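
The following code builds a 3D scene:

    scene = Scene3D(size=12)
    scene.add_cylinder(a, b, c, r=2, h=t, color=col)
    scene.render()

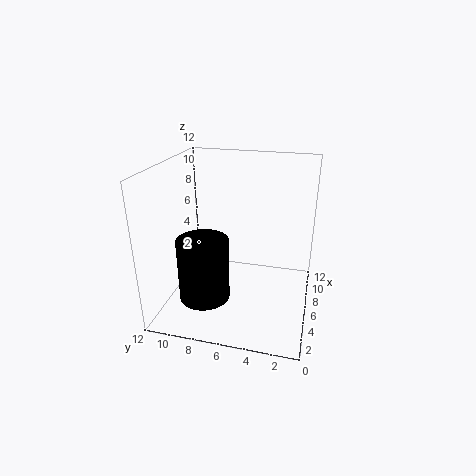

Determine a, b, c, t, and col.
a = 3
b = 8
c = 2
t = 5
col = 'black'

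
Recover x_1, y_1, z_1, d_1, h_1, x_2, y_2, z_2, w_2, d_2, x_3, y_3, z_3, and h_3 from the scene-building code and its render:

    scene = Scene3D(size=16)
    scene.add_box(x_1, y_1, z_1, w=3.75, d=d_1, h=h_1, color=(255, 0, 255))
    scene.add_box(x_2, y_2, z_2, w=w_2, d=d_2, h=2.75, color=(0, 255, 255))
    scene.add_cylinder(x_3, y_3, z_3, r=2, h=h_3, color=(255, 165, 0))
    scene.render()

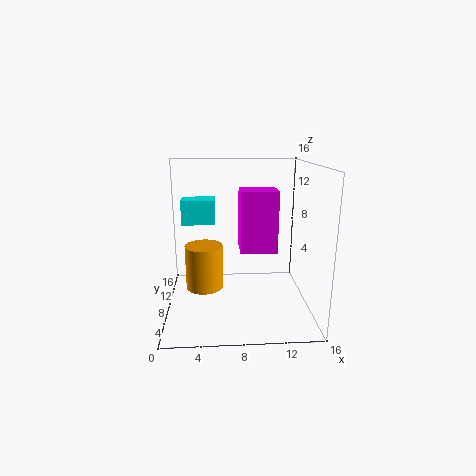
x_1 = 8, y_1 = 4.25, z_1 = 7.5, d_1 = 3, h_1 = 6.25, x_2 = 1.75, y_2 = 9, z_2 = 9.25, w_2 = 3.75, d_2 = 2.75, x_3 = 4.25, y_3 = 6.5, z_3 = 3, h_3 = 4.75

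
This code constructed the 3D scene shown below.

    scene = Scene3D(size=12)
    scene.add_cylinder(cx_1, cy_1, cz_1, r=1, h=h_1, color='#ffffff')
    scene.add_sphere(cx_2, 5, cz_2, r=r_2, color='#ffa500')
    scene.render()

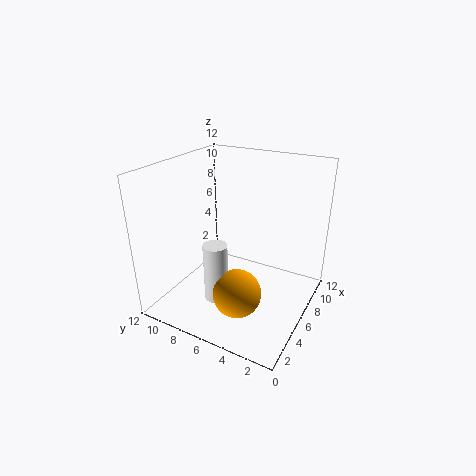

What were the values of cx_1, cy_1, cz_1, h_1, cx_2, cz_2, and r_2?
cx_1 = 4; cy_1 = 7; cz_1 = 1; h_1 = 5; cx_2 = 4; cz_2 = 2; r_2 = 2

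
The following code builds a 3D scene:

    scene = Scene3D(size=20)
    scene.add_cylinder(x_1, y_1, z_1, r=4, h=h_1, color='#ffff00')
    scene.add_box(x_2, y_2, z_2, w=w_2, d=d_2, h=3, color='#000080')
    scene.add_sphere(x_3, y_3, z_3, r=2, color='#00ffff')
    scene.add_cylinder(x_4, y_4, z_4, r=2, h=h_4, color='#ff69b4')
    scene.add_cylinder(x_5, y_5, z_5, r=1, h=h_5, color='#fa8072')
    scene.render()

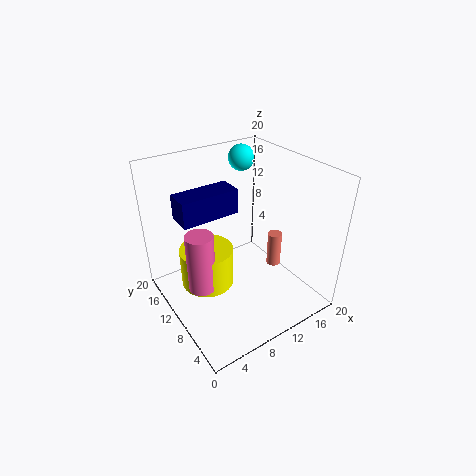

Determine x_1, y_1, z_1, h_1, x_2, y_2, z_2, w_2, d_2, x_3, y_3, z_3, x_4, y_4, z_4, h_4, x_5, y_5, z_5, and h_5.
x_1 = 7; y_1 = 14; z_1 = 1; h_1 = 6; x_2 = 1; y_2 = 7; z_2 = 16; w_2 = 7; d_2 = 3; x_3 = 16; y_3 = 18; z_3 = 18; x_4 = 5; y_4 = 12; z_4 = 2; h_4 = 9; x_5 = 15; y_5 = 8; z_5 = 5; h_5 = 5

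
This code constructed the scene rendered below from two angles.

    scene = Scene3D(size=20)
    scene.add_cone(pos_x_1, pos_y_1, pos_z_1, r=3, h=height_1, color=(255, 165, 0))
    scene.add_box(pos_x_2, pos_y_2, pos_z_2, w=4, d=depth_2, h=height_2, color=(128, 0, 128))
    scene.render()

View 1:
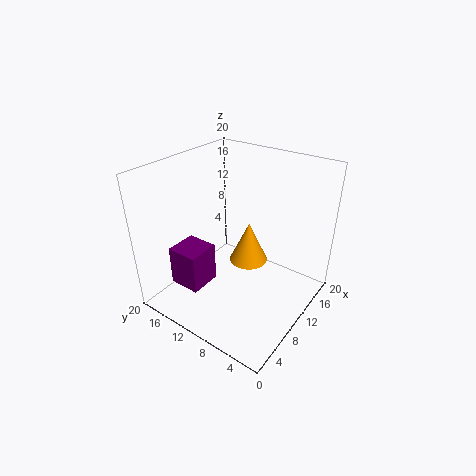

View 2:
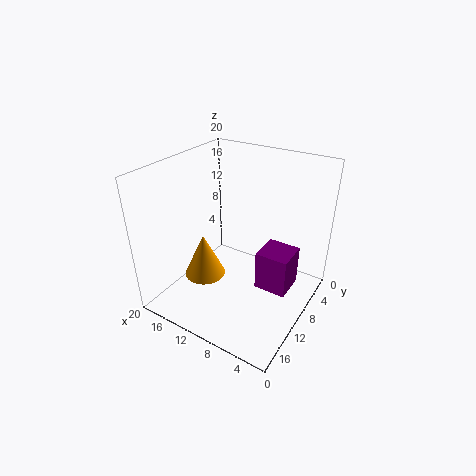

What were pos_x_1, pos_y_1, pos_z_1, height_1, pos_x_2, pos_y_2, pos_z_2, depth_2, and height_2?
pos_x_1 = 15; pos_y_1 = 11.5; pos_z_1 = 3; height_1 = 6.5; pos_x_2 = 1; pos_y_2 = 10; pos_z_2 = 6.5; depth_2 = 4; height_2 = 5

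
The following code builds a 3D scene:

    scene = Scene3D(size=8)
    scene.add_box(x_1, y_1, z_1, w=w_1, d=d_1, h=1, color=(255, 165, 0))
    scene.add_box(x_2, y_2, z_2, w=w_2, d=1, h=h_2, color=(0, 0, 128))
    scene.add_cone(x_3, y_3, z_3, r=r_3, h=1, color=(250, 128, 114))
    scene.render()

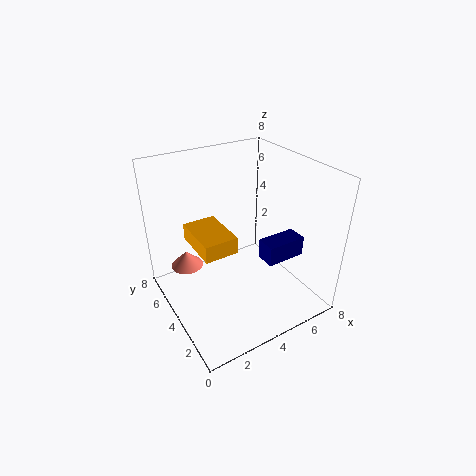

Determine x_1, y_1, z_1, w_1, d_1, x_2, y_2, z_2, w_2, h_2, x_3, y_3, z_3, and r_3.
x_1 = 2, y_1 = 4, z_1 = 3, w_1 = 2, d_1 = 3, x_2 = 4, y_2 = 1, z_2 = 4, w_2 = 2, h_2 = 1, x_3 = 2, y_3 = 7, z_3 = 1, r_3 = 1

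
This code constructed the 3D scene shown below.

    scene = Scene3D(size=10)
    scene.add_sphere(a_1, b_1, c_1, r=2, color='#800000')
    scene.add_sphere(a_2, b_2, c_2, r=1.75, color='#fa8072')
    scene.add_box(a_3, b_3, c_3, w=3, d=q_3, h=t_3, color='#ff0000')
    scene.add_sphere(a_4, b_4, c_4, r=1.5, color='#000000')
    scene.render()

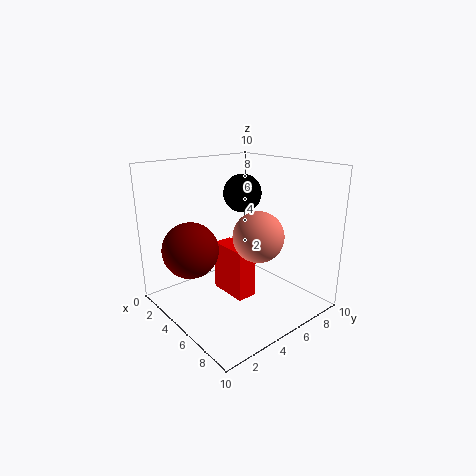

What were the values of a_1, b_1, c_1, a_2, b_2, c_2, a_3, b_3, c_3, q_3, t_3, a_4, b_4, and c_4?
a_1 = 2.75
b_1 = 2.5
c_1 = 4
a_2 = 6.25
b_2 = 5.75
c_2 = 5.25
a_3 = 2.5
b_3 = 4.75
c_3 = 0.25
q_3 = 1.5
t_3 = 3.75
a_4 = 2.25
b_4 = 7.75
c_4 = 7.25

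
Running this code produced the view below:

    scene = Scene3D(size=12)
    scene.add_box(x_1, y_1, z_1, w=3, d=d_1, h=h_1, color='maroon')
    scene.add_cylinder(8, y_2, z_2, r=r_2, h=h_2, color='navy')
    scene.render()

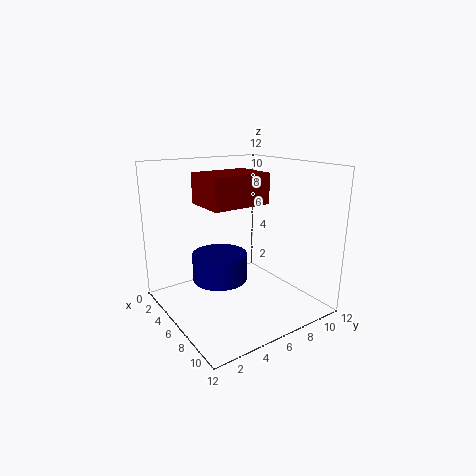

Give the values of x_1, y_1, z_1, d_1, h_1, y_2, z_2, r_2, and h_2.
x_1 = 8; y_1 = 1; z_1 = 10; d_1 = 4; h_1 = 2; y_2 = 3; z_2 = 4; r_2 = 2; h_2 = 2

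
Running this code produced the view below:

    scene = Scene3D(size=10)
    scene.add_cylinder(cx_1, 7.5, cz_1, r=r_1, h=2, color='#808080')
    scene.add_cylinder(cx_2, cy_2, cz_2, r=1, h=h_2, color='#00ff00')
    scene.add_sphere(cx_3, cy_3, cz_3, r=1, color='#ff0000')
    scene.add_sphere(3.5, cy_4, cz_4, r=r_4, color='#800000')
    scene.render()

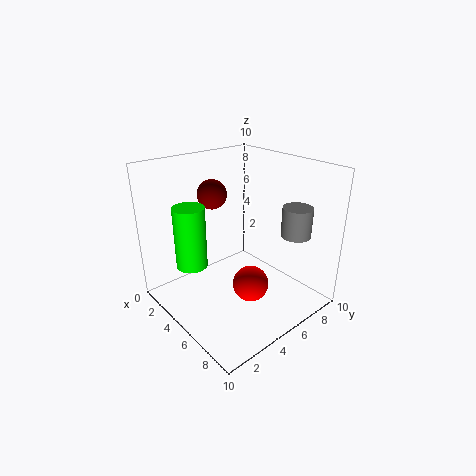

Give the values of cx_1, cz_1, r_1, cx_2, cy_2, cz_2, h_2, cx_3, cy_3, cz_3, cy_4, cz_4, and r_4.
cx_1 = 8; cz_1 = 5.5; r_1 = 1; cx_2 = 4.5; cy_2 = 1.5; cz_2 = 4; h_2 = 4; cx_3 = 9; cy_3 = 2.5; cz_3 = 4.5; cy_4 = 4; cz_4 = 8; r_4 = 1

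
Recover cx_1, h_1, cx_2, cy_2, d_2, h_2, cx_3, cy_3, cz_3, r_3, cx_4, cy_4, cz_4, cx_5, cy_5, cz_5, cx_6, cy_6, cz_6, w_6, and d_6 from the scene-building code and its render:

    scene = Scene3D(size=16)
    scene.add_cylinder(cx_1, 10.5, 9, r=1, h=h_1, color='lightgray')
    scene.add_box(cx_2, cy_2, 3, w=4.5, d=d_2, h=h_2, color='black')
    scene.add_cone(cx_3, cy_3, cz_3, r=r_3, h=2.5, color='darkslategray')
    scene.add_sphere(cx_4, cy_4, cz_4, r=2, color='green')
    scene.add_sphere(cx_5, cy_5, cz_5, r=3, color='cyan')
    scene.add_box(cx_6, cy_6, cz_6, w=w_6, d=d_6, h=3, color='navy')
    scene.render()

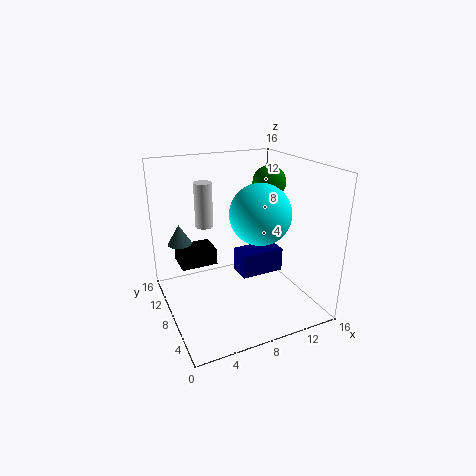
cx_1 = 5, h_1 = 5, cx_2 = 2.5, cy_2 = 12, d_2 = 3.5, h_2 = 2, cx_3 = 3, cy_3 = 14.5, cz_3 = 5.5, r_3 = 1.5, cx_4 = 13.5, cy_4 = 11, cz_4 = 13, cx_5 = 8.5, cy_5 = 4, cz_5 = 12, cx_6 = 9.5, cy_6 = 9.5, cz_6 = 1.5, w_6 = 5.5, d_6 = 3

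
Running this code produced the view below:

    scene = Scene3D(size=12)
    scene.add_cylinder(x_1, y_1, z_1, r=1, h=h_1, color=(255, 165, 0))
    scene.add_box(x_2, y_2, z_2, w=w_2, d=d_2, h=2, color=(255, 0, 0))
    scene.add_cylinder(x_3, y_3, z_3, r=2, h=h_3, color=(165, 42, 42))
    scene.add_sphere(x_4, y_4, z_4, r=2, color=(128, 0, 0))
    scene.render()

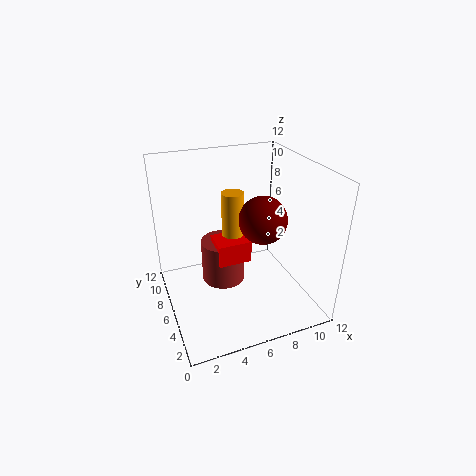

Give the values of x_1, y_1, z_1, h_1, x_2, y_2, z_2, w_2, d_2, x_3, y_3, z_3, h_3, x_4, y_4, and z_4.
x_1 = 6.5; y_1 = 8.5; z_1 = 3.5; h_1 = 5.5; x_2 = 4.5; y_2 = 6.5; z_2 = 3; w_2 = 3; d_2 = 2.5; x_3 = 5.5; y_3 = 8.5; z_3 = 0.5; h_3 = 4; x_4 = 8; y_4 = 5.5; z_4 = 7.5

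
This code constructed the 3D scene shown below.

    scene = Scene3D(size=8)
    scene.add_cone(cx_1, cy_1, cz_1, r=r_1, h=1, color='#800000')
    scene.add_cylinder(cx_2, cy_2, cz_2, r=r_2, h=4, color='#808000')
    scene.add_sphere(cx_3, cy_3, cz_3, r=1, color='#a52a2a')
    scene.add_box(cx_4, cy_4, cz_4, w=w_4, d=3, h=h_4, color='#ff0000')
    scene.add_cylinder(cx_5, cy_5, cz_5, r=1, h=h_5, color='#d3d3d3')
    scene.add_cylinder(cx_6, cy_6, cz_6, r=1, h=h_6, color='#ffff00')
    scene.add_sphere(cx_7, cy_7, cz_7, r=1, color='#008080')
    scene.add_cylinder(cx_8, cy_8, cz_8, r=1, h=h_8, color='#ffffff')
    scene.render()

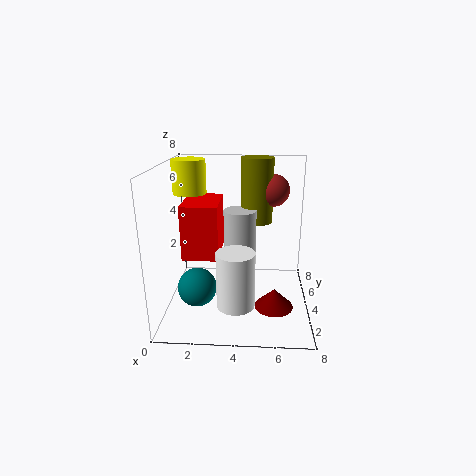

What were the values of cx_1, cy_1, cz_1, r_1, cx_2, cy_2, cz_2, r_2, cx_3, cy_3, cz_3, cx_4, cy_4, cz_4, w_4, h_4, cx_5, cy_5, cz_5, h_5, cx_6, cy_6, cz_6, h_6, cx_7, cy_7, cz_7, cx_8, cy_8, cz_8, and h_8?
cx_1 = 6
cy_1 = 2
cz_1 = 1
r_1 = 1
cx_2 = 5
cy_2 = 7
cz_2 = 4
r_2 = 1
cx_3 = 6
cy_3 = 7
cz_3 = 6
cx_4 = 1
cy_4 = 3
cz_4 = 3
w_4 = 2
h_4 = 3
cx_5 = 4
cy_5 = 6
cz_5 = 2
h_5 = 3
cx_6 = 1
cy_6 = 6
cz_6 = 6
h_6 = 2
cx_7 = 2
cy_7 = 2
cz_7 = 2
cx_8 = 4
cy_8 = 2
cz_8 = 1
h_8 = 3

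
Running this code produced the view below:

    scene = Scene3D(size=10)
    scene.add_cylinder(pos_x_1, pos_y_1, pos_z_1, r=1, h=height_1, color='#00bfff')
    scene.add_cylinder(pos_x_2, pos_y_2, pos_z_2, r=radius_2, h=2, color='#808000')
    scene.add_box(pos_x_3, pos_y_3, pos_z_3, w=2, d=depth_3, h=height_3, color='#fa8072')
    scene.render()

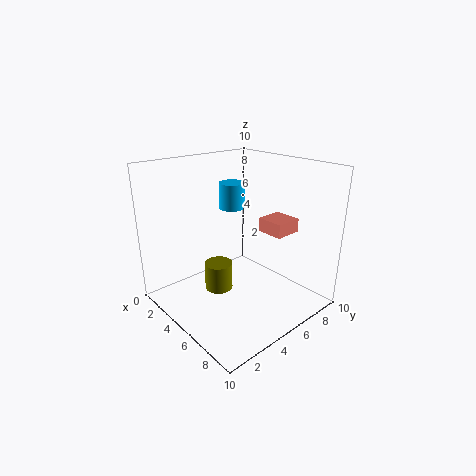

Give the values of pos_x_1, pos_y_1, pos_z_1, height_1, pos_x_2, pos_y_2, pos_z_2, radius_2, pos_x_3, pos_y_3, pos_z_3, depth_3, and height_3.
pos_x_1 = 2; pos_y_1 = 7; pos_z_1 = 6; height_1 = 2; pos_x_2 = 4; pos_y_2 = 4; pos_z_2 = 1; radius_2 = 1; pos_x_3 = 5; pos_y_3 = 7; pos_z_3 = 5; depth_3 = 2; height_3 = 1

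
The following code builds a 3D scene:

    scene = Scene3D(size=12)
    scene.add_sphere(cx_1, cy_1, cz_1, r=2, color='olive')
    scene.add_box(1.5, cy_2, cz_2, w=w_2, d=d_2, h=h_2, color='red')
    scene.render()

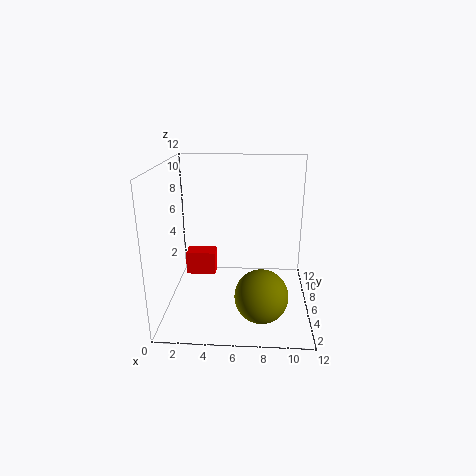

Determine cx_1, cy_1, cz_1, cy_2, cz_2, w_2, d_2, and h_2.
cx_1 = 8, cy_1 = 2, cz_1 = 3, cy_2 = 6, cz_2 = 2.5, w_2 = 2.5, d_2 = 1.5, h_2 = 2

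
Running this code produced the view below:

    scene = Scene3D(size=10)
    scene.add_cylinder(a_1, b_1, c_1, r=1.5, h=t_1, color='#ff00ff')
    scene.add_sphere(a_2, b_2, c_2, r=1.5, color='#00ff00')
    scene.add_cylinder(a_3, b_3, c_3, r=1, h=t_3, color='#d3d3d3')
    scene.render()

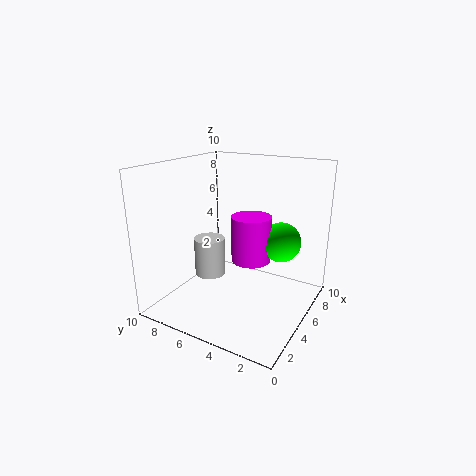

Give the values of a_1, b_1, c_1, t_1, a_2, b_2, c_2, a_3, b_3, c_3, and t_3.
a_1 = 7; b_1 = 5; c_1 = 2.5; t_1 = 3.5; a_2 = 8; b_2 = 3; c_2 = 4; a_3 = 3; b_3 = 6; c_3 = 3; t_3 = 2.5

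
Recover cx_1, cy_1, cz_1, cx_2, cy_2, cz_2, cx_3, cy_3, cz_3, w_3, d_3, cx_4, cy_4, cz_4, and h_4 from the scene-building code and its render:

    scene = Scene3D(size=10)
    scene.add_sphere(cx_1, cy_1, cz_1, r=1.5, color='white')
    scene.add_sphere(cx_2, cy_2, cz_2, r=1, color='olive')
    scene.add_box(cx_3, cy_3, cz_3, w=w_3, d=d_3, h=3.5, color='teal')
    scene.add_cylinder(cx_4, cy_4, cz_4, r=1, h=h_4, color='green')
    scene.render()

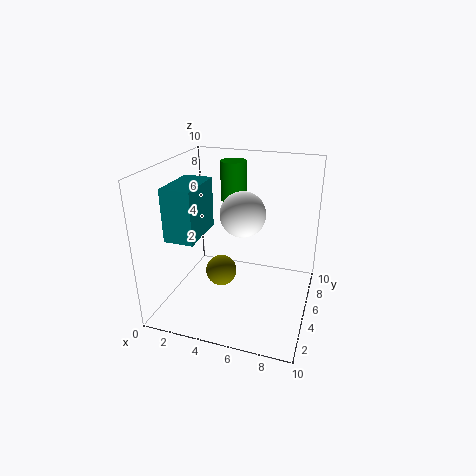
cx_1 = 5.5
cy_1 = 4.5
cz_1 = 7
cx_2 = 4.5
cy_2 = 3
cz_2 = 3.5
cx_3 = 1
cy_3 = 2
cz_3 = 5.5
w_3 = 2
d_3 = 3.5
cx_4 = 3.5
cy_4 = 8.5
cz_4 = 6.5
h_4 = 3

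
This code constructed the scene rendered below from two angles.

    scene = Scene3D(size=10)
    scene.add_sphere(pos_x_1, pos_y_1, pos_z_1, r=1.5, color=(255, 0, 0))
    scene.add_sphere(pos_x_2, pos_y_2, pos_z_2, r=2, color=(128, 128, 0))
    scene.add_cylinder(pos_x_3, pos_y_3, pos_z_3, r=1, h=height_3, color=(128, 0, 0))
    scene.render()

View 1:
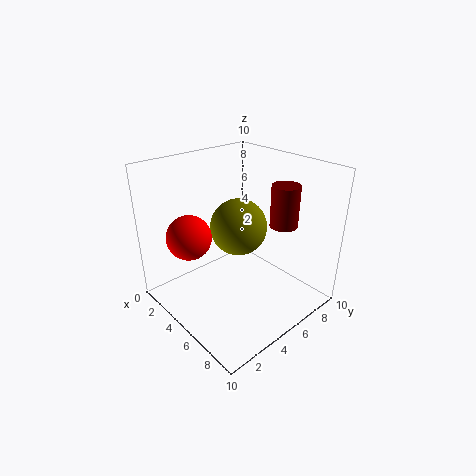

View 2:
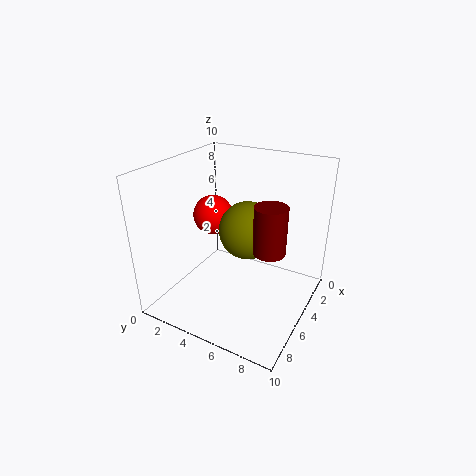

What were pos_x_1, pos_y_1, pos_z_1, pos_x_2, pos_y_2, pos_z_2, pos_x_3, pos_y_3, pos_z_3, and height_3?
pos_x_1 = 3.5; pos_y_1 = 2; pos_z_1 = 5.5; pos_x_2 = 4.5; pos_y_2 = 5.5; pos_z_2 = 5.5; pos_x_3 = 6.5; pos_y_3 = 8; pos_z_3 = 5.5; height_3 = 3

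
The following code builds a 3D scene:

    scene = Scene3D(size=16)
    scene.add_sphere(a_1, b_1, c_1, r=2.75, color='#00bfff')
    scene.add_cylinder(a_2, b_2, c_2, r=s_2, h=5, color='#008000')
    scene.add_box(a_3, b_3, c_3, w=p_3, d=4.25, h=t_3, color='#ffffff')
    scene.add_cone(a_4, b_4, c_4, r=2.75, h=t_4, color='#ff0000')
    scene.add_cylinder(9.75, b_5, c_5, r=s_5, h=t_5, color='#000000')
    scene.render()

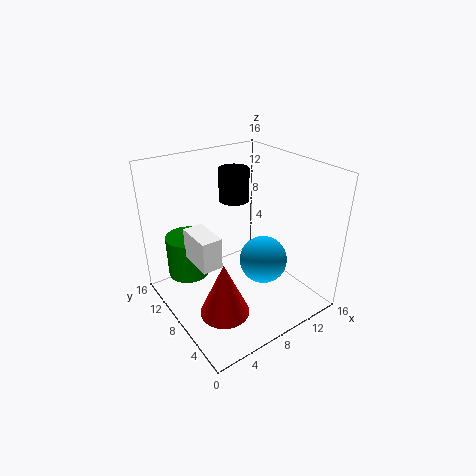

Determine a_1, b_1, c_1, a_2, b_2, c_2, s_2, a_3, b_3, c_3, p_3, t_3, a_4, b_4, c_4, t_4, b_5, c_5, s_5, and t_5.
a_1 = 10.75, b_1 = 6.75, c_1 = 4.75, a_2 = 4.25, b_2 = 13.25, c_2 = 2, s_2 = 2.5, a_3 = 3, b_3 = 7, c_3 = 5.75, p_3 = 2.25, t_3 = 3.5, a_4 = 4.75, b_4 = 6, c_4 = 0.5, t_4 = 6.25, b_5 = 11.25, c_5 = 11, s_5 = 1.75, t_5 = 3.75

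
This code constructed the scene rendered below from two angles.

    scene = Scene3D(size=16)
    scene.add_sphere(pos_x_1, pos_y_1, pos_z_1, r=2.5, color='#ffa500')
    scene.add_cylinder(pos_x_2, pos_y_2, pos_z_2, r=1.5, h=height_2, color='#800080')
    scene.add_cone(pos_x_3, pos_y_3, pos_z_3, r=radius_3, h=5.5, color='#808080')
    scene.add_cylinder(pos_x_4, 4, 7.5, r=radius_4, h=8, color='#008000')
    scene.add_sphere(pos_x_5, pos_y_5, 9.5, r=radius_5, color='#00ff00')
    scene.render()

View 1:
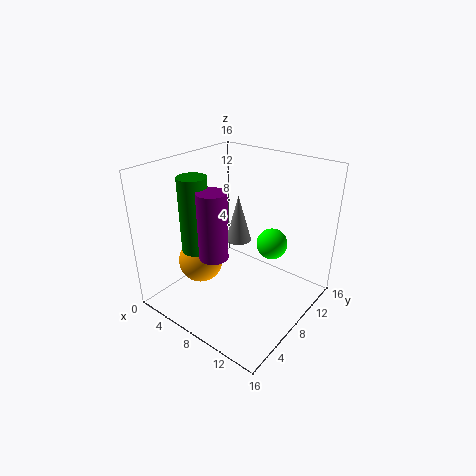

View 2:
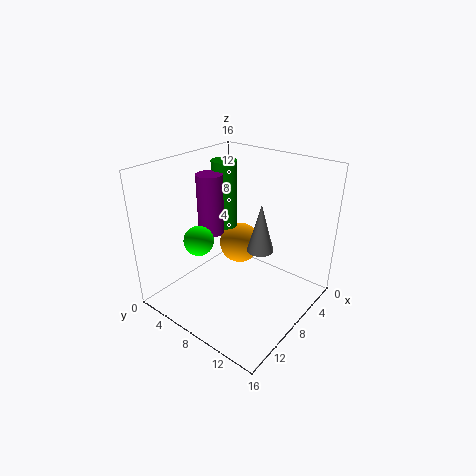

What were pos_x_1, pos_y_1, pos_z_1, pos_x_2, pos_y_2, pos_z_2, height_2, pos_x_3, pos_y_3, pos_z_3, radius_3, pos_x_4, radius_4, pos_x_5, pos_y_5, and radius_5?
pos_x_1 = 4.5, pos_y_1 = 5.5, pos_z_1 = 5, pos_x_2 = 8, pos_y_2 = 4, pos_z_2 = 7.5, height_2 = 7, pos_x_3 = 6.5, pos_y_3 = 10, pos_z_3 = 6.5, radius_3 = 1.5, pos_x_4 = 5.5, radius_4 = 1.5, pos_x_5 = 13, pos_y_5 = 7, radius_5 = 1.5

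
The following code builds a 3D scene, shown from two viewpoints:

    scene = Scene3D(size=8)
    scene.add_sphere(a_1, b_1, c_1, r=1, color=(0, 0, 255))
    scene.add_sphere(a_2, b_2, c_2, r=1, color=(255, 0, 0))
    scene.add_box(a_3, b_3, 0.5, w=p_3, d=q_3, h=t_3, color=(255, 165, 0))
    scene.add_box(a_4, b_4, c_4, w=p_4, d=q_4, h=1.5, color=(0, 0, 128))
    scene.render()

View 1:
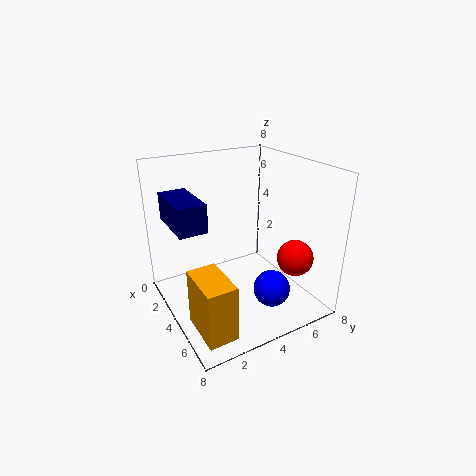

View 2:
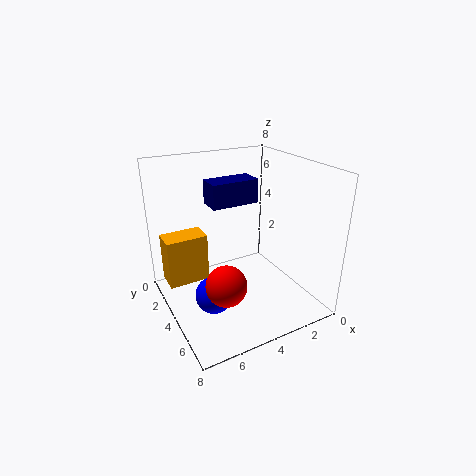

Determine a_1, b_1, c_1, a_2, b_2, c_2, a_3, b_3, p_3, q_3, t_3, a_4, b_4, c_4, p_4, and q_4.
a_1 = 6, b_1 = 5, c_1 = 1.5, a_2 = 6, b_2 = 6.5, c_2 = 3, a_3 = 5, b_3 = 0.5, p_3 = 2.5, q_3 = 1.5, t_3 = 3, a_4 = 1.5, b_4 = 0.5, c_4 = 5, p_4 = 3, q_4 = 1.5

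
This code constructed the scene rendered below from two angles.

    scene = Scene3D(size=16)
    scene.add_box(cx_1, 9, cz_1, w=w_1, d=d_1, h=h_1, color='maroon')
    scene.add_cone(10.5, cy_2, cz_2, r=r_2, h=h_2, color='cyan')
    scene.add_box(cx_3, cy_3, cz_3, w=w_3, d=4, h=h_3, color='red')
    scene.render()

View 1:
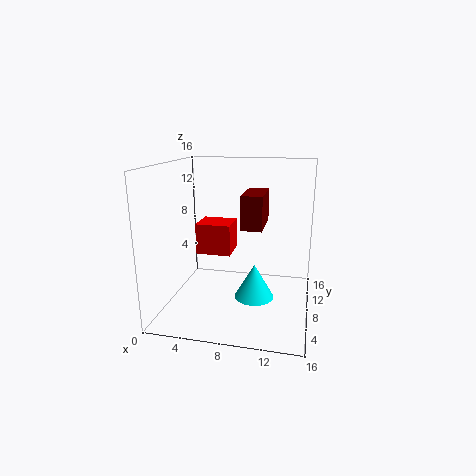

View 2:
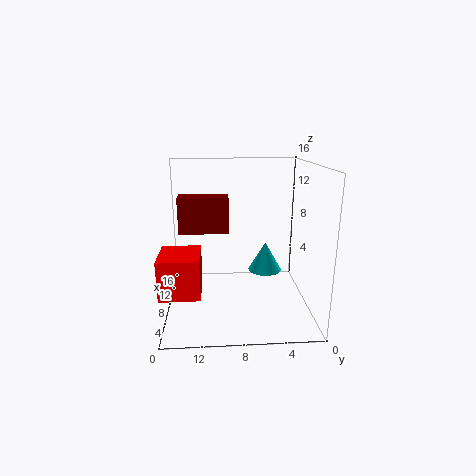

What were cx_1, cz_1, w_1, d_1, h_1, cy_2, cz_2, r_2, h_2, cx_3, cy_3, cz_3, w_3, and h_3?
cx_1 = 8
cz_1 = 8.5
w_1 = 2.5
d_1 = 5.5
h_1 = 4
cy_2 = 4.5
cz_2 = 3
r_2 = 2
h_2 = 3.5
cx_3 = 1.5
cy_3 = 12
cz_3 = 4
w_3 = 4.5
h_3 = 4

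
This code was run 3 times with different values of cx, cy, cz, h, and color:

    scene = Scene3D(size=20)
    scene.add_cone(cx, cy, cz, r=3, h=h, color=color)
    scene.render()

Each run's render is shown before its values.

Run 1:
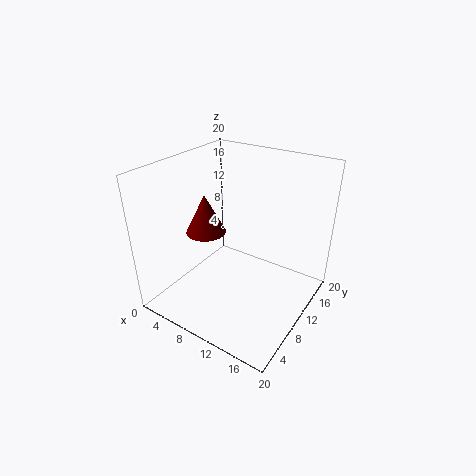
cx = 3.5, cy = 11, cz = 8.5, h = 6, color = 'maroon'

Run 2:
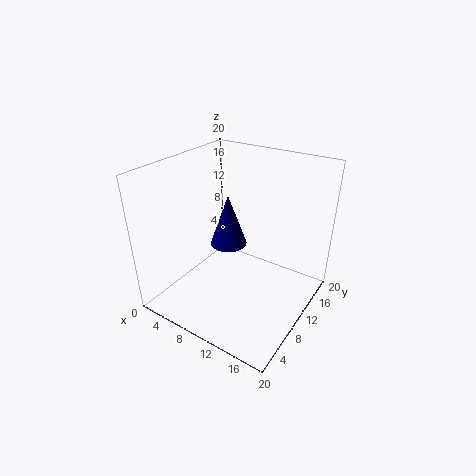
cx = 4.5, cy = 15.5, cz = 4.5, h = 8.5, color = 'navy'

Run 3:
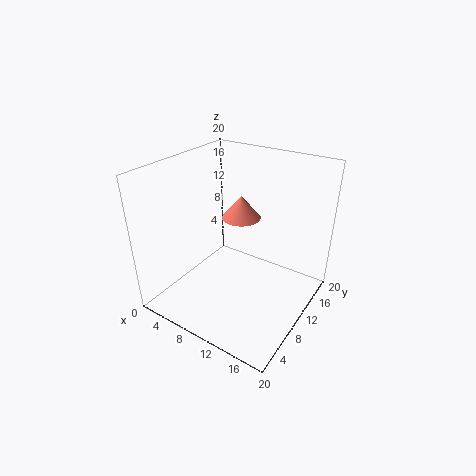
cx = 7, cy = 15.5, cz = 10, h = 3.5, color = 'salmon'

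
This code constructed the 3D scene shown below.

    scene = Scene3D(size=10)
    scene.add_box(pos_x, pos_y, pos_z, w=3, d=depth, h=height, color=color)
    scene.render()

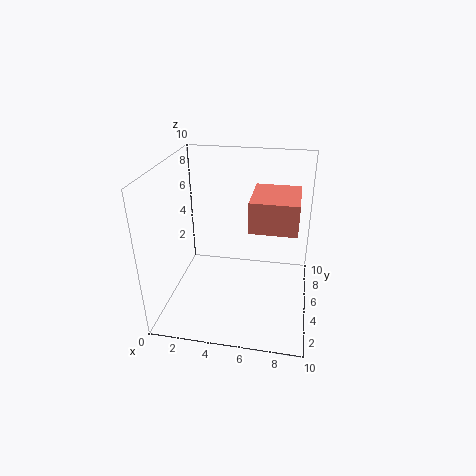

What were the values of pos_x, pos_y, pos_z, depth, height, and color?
pos_x = 6, pos_y = 3, pos_z = 6.5, depth = 3.5, height = 2, color = 'salmon'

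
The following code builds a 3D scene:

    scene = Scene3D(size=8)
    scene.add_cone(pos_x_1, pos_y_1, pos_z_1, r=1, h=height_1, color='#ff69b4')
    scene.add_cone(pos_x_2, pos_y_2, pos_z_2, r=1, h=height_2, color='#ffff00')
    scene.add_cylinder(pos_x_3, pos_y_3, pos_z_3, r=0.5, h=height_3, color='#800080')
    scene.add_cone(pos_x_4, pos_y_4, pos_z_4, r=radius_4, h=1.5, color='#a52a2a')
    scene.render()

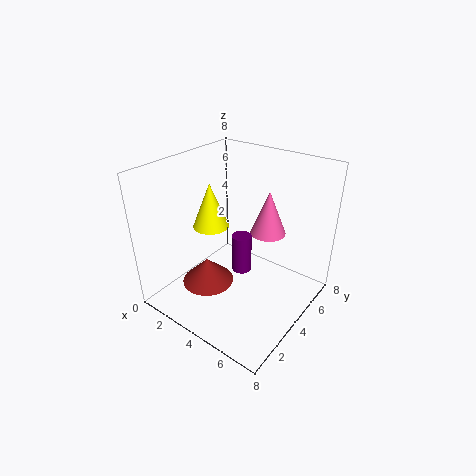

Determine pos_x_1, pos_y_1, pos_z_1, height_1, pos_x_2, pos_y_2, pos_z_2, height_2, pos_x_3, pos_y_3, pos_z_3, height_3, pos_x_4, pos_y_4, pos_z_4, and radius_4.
pos_x_1 = 5; pos_y_1 = 5.5; pos_z_1 = 4; height_1 = 2.5; pos_x_2 = 2.5; pos_y_2 = 3.5; pos_z_2 = 4.5; height_2 = 2.5; pos_x_3 = 5; pos_y_3 = 3; pos_z_3 = 3; height_3 = 2; pos_x_4 = 2.5; pos_y_4 = 3; pos_z_4 = 1; radius_4 = 1.5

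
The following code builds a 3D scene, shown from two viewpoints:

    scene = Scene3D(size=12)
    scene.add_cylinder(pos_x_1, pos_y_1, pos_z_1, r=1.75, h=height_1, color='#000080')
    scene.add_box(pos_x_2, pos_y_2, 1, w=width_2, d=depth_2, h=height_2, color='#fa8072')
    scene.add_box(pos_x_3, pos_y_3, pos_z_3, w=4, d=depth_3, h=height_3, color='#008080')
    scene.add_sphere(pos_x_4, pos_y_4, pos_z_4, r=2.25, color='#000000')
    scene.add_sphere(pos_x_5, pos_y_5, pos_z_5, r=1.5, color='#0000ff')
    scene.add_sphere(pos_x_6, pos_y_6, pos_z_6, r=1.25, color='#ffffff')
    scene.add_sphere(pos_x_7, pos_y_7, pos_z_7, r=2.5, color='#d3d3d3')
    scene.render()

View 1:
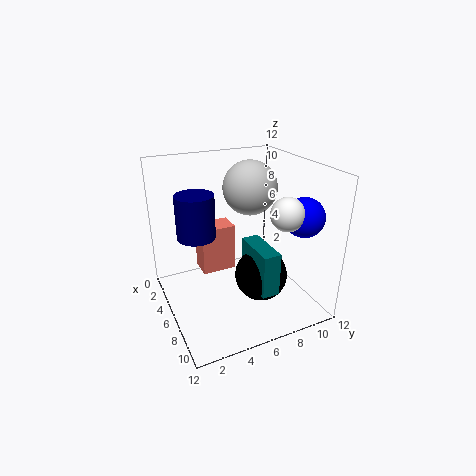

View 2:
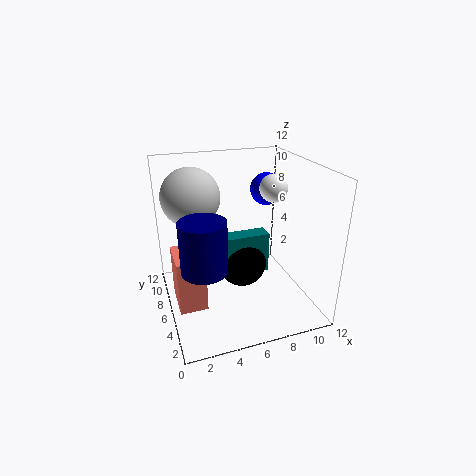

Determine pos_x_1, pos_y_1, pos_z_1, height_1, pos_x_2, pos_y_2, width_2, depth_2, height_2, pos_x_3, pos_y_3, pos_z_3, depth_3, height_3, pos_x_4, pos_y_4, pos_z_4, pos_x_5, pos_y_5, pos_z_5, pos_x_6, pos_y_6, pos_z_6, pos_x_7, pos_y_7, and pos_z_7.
pos_x_1 = 2.5
pos_y_1 = 3.5
pos_z_1 = 5
height_1 = 4
pos_x_2 = 0.5
pos_y_2 = 4
width_2 = 2.25
depth_2 = 3.25
height_2 = 4.5
pos_x_3 = 5.25
pos_y_3 = 6.75
pos_z_3 = 1.75
depth_3 = 1.5
height_3 = 3.75
pos_x_4 = 7
pos_y_4 = 7.75
pos_z_4 = 2.5
pos_x_5 = 10
pos_y_5 = 9.5
pos_z_5 = 8.75
pos_x_6 = 10
pos_y_6 = 8
pos_z_6 = 9.25
pos_x_7 = 2.75
pos_y_7 = 8.75
pos_z_7 = 9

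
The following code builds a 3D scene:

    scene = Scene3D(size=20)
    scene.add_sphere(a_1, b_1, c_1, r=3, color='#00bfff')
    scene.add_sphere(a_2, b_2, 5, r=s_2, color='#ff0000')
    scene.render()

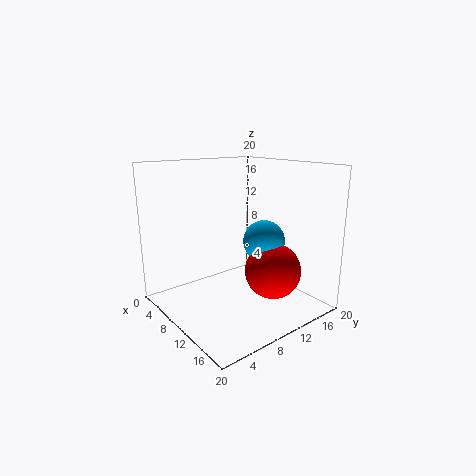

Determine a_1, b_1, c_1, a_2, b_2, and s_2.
a_1 = 11
b_1 = 14
c_1 = 9
a_2 = 13
b_2 = 14
s_2 = 4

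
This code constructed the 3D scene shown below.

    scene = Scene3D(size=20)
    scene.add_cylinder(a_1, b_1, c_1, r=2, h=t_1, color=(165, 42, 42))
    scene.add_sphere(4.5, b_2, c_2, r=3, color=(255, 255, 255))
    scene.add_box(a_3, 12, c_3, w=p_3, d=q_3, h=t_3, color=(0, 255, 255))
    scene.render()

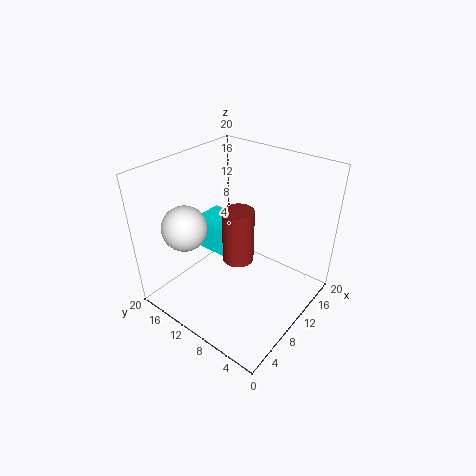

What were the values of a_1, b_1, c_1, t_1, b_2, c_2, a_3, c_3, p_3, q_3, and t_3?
a_1 = 7.5; b_1 = 8; c_1 = 9; t_1 = 7; b_2 = 14.5; c_2 = 12.5; a_3 = 9; c_3 = 6.5; p_3 = 5; q_3 = 5.5; t_3 = 4.5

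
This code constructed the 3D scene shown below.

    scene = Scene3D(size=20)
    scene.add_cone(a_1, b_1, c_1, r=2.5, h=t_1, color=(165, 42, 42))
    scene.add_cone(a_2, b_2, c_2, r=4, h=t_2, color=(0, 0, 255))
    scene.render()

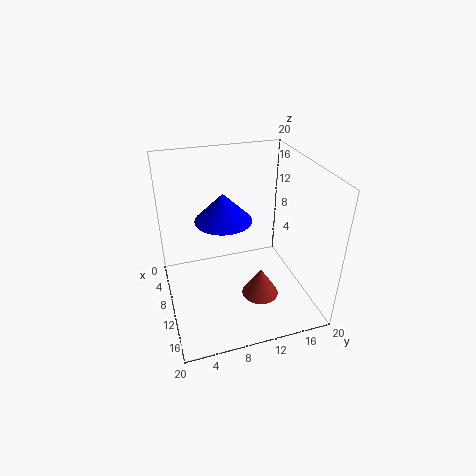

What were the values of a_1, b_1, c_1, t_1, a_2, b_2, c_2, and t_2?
a_1 = 14, b_1 = 12, c_1 = 3, t_1 = 4, a_2 = 8, b_2 = 8.5, c_2 = 12, t_2 = 4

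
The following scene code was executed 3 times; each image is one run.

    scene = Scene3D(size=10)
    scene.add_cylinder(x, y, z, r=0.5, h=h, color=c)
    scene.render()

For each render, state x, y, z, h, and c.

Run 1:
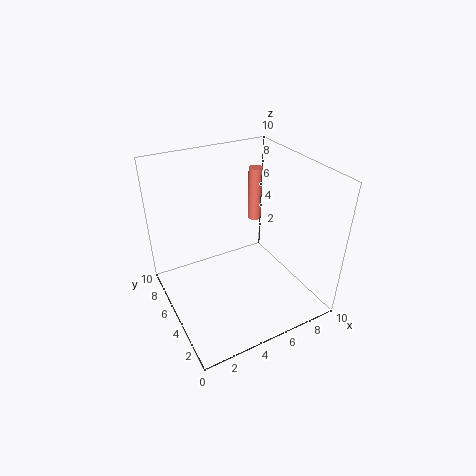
x = 7.5; y = 7; z = 5; h = 4; c = 'salmon'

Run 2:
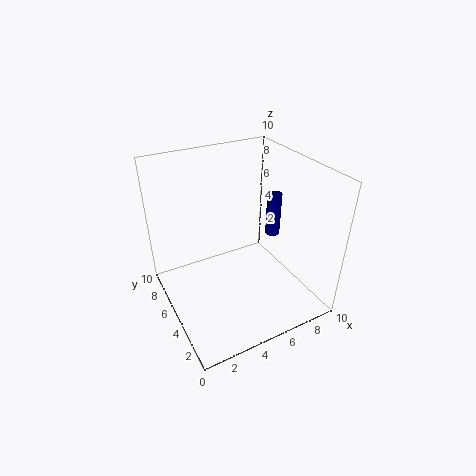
x = 7.5; y = 4.5; z = 5; h = 3; c = 'navy'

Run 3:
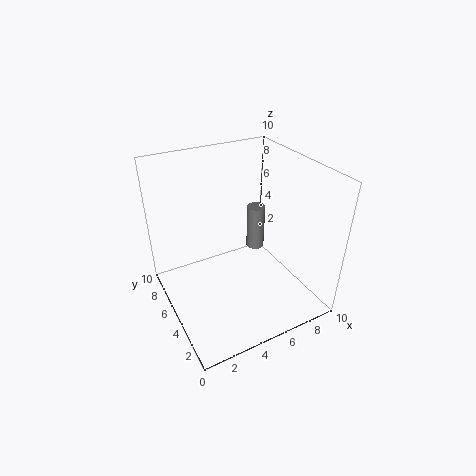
x = 4.5; y = 2; z = 6.5; h = 2.5; c = 'gray'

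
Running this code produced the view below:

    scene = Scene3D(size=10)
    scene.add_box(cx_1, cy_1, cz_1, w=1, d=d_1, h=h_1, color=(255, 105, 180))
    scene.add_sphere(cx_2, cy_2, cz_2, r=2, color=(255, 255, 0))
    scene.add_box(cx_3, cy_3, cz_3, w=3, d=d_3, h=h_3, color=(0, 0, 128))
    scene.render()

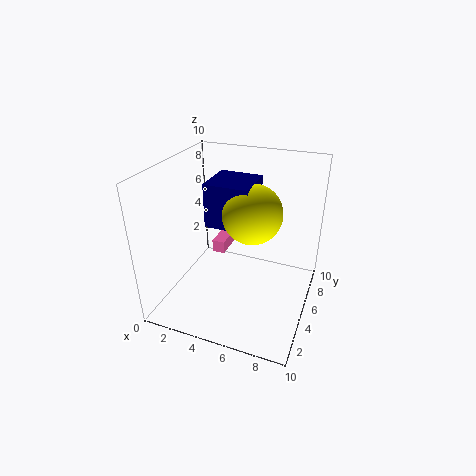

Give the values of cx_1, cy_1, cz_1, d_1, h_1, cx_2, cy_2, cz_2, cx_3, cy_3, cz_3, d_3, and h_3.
cx_1 = 2
cy_1 = 7
cz_1 = 2
d_1 = 3
h_1 = 1
cx_2 = 6
cy_2 = 5
cz_2 = 7
cx_3 = 3
cy_3 = 4
cz_3 = 6
d_3 = 3
h_3 = 3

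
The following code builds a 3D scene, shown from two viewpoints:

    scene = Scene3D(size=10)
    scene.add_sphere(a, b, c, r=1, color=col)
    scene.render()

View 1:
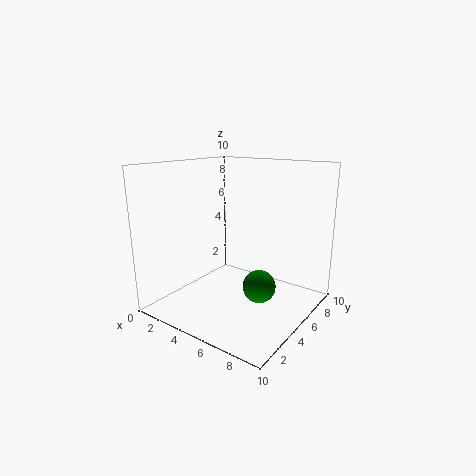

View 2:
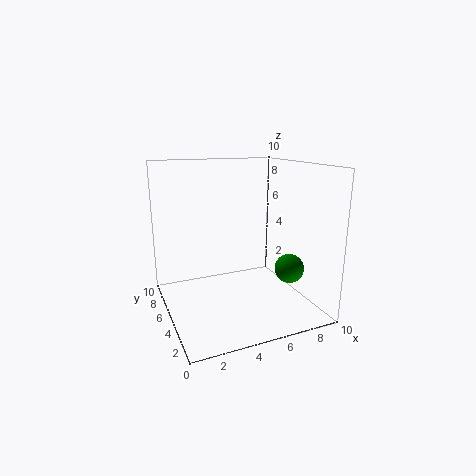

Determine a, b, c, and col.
a = 8
b = 3
c = 3
col = 'green'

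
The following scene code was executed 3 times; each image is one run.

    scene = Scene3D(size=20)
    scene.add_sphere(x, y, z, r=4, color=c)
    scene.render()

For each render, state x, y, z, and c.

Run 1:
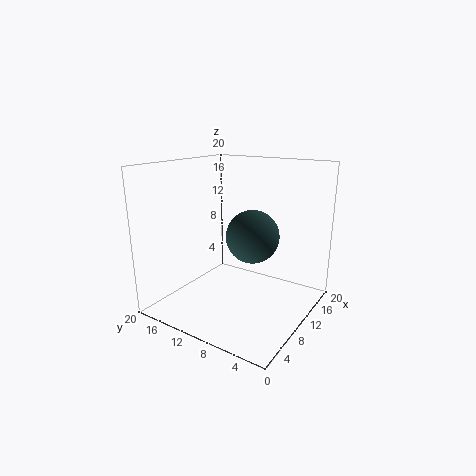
x = 14
y = 10
z = 9
c = 'darkslategray'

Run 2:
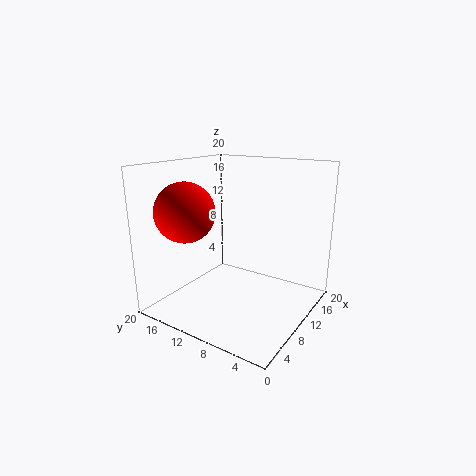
x = 5
y = 15
z = 14
c = 'red'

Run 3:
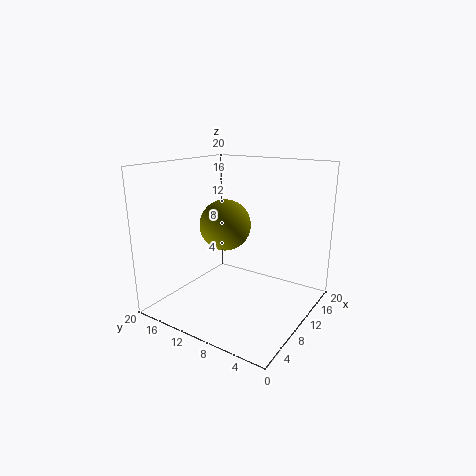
x = 14
y = 15
z = 10
c = 'olive'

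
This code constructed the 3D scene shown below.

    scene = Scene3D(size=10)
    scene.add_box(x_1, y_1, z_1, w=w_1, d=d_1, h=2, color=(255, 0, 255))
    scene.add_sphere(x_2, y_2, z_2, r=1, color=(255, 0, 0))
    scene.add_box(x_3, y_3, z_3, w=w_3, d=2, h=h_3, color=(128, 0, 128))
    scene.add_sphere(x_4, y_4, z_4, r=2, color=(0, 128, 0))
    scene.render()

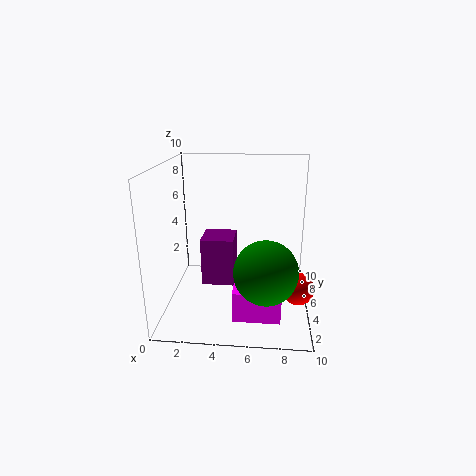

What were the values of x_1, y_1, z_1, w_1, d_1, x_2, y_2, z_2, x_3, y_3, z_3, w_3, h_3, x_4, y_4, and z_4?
x_1 = 5
y_1 = 1
z_1 = 1
w_1 = 3
d_1 = 2
x_2 = 9
y_2 = 2
z_2 = 3
x_3 = 3
y_3 = 2
z_3 = 3
w_3 = 2
h_3 = 3
x_4 = 7
y_4 = 2
z_4 = 4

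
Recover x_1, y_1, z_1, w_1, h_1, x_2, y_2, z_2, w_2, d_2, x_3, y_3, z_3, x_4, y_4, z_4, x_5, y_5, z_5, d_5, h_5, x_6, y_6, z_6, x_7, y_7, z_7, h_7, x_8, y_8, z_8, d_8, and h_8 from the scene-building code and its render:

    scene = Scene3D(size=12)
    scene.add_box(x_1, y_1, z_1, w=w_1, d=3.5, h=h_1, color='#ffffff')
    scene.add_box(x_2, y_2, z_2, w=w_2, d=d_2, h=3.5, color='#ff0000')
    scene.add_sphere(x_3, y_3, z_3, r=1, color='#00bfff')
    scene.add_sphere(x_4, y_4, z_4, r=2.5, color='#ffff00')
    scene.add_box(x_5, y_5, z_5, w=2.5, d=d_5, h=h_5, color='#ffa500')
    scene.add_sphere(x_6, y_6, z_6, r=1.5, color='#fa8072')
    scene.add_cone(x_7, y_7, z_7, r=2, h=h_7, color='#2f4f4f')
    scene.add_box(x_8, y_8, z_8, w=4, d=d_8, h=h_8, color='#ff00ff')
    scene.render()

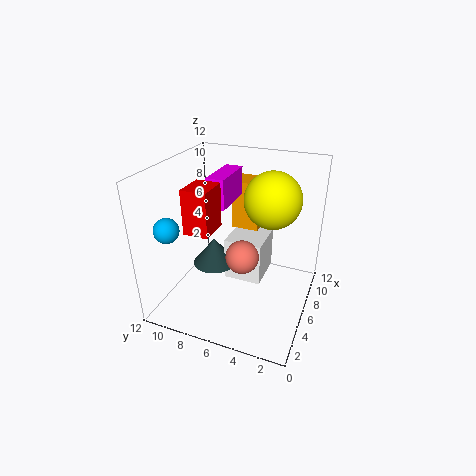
x_1 = 7.5; y_1 = 4.5; z_1 = 0.5; w_1 = 4; h_1 = 4; x_2 = 2.5; y_2 = 7; z_2 = 7.5; w_2 = 2.5; d_2 = 2; x_3 = 2.5; y_3 = 10.5; z_3 = 7.5; x_4 = 9; y_4 = 4; z_4 = 8.5; x_5 = 9.5; y_5 = 5.5; z_5 = 5; d_5 = 2.5; h_5 = 4.5; x_6 = 7; y_6 = 6; z_6 = 3.5; x_7 = 7.5; y_7 = 9; z_7 = 2; h_7 = 2.5; x_8 = 5.5; y_8 = 7; z_8 = 8.5; d_8 = 1.5; h_8 = 2.5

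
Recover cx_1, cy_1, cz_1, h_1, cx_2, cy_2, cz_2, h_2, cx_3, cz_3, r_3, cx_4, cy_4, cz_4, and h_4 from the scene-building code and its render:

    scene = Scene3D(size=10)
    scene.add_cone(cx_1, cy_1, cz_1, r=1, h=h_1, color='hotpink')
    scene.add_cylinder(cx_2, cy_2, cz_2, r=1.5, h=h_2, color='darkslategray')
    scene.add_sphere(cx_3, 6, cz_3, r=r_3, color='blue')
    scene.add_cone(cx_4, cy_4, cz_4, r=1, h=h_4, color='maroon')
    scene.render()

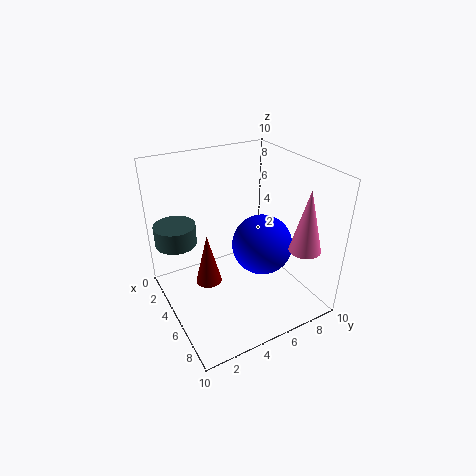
cx_1 = 9
cy_1 = 7.5
cz_1 = 5.5
h_1 = 4
cx_2 = 2
cy_2 = 1.5
cz_2 = 4
h_2 = 1.5
cx_3 = 6.5
cz_3 = 5
r_3 = 2
cx_4 = 3
cy_4 = 3.5
cz_4 = 0.5
h_4 = 4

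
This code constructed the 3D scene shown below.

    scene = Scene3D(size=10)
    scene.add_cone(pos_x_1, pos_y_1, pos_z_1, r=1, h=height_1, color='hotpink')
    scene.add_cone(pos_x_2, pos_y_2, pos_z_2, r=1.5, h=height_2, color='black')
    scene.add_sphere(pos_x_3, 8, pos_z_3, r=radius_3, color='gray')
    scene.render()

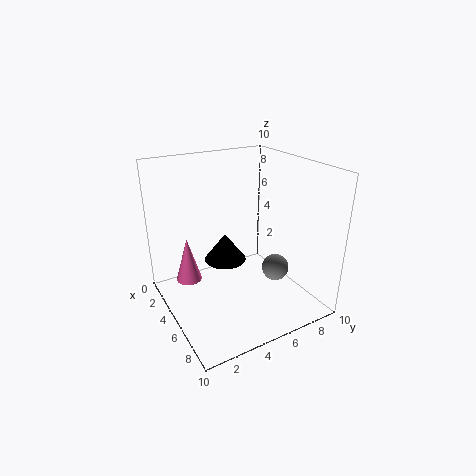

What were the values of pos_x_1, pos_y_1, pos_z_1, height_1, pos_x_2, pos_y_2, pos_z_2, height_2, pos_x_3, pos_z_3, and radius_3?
pos_x_1 = 1.5; pos_y_1 = 2.5; pos_z_1 = 0.5; height_1 = 3.5; pos_x_2 = 4; pos_y_2 = 4.5; pos_z_2 = 3; height_2 = 2; pos_x_3 = 5.5; pos_z_3 = 2; radius_3 = 1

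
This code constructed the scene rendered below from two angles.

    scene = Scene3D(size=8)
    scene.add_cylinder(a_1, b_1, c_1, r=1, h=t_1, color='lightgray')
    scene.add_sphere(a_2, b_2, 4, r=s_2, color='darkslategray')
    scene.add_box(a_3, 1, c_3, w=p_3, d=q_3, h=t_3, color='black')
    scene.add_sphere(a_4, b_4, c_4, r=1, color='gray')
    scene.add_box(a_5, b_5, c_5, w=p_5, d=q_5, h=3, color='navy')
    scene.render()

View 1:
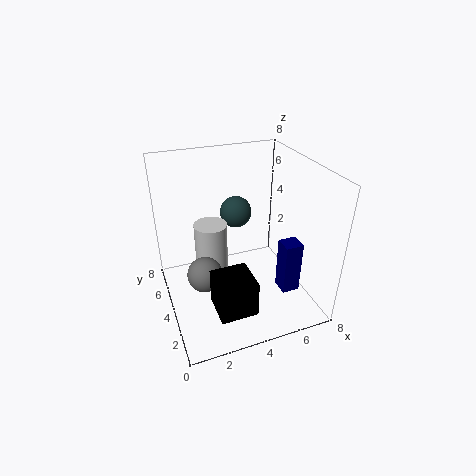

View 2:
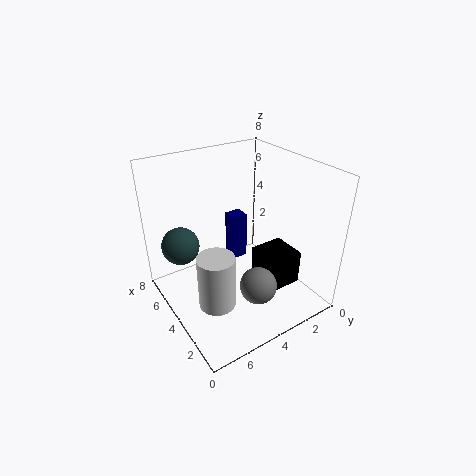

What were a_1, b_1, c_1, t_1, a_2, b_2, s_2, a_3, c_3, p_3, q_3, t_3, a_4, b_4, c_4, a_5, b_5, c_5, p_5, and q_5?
a_1 = 3
b_1 = 6
c_1 = 1
t_1 = 3
a_2 = 5
b_2 = 7
s_2 = 1
a_3 = 2
c_3 = 1
p_3 = 2
q_3 = 2
t_3 = 2
a_4 = 2
b_4 = 4
c_4 = 2
a_5 = 6
b_5 = 2
c_5 = 1
p_5 = 1
q_5 = 1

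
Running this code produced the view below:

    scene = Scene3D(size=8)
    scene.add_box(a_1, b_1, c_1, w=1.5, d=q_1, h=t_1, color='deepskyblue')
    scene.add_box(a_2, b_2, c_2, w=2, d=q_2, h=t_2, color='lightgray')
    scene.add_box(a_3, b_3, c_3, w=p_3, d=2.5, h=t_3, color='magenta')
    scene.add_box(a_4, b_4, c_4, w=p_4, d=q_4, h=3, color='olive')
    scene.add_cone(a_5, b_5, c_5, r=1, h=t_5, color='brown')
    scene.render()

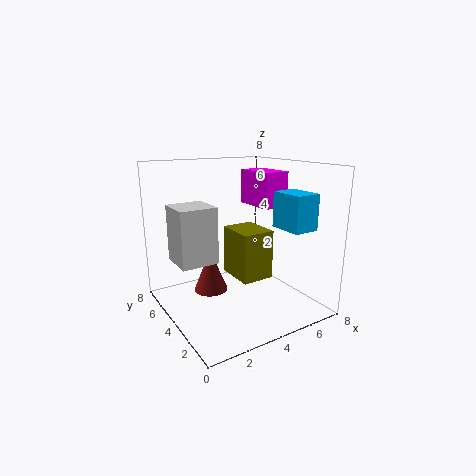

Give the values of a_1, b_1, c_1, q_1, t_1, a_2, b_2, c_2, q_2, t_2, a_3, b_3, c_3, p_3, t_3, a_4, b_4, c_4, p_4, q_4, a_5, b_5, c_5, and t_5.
a_1 = 6, b_1 = 1.5, c_1 = 4.5, q_1 = 2, t_1 = 2, a_2 = 0.5, b_2 = 3.5, c_2 = 3, q_2 = 2, t_2 = 3, a_3 = 5.5, b_3 = 3.5, c_3 = 5.5, p_3 = 1.5, t_3 = 2, a_4 = 4.5, b_4 = 4, c_4 = 1, p_4 = 2, q_4 = 2.5, a_5 = 3, b_5 = 5.5, c_5 = 0.5, t_5 = 2.5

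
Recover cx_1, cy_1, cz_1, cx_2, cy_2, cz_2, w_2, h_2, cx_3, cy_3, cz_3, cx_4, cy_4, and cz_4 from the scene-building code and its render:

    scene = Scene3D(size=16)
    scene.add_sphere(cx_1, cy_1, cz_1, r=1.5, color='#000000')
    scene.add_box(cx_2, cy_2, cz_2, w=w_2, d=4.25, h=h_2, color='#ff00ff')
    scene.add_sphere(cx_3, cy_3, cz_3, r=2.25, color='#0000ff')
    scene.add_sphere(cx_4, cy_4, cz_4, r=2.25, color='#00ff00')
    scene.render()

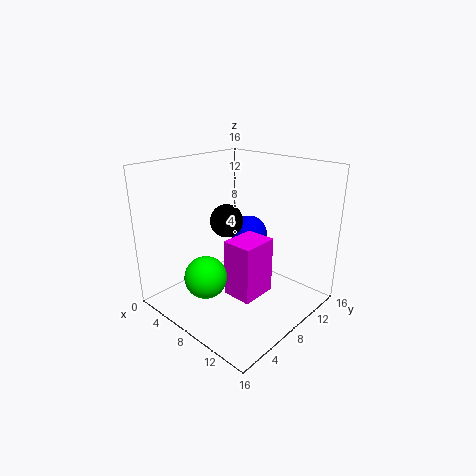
cx_1 = 10.75, cy_1 = 3.5, cz_1 = 12, cx_2 = 7.5, cy_2 = 6.25, cz_2 = 1.5, w_2 = 3.5, h_2 = 6.5, cx_3 = 5.75, cy_3 = 12.5, cz_3 = 6.5, cx_4 = 7.5, cy_4 = 3.5, cz_4 = 4.75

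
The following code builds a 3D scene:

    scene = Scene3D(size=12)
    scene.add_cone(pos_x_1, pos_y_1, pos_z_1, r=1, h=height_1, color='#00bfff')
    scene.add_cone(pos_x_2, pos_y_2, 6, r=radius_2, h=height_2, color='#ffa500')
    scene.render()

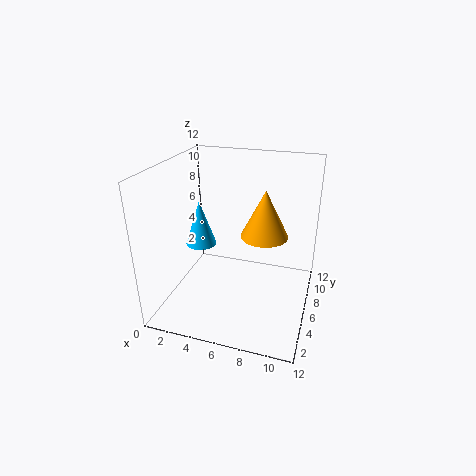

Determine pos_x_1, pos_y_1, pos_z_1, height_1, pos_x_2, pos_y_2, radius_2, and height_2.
pos_x_1 = 5
pos_y_1 = 1
pos_z_1 = 8
height_1 = 3
pos_x_2 = 8
pos_y_2 = 7
radius_2 = 2
height_2 = 4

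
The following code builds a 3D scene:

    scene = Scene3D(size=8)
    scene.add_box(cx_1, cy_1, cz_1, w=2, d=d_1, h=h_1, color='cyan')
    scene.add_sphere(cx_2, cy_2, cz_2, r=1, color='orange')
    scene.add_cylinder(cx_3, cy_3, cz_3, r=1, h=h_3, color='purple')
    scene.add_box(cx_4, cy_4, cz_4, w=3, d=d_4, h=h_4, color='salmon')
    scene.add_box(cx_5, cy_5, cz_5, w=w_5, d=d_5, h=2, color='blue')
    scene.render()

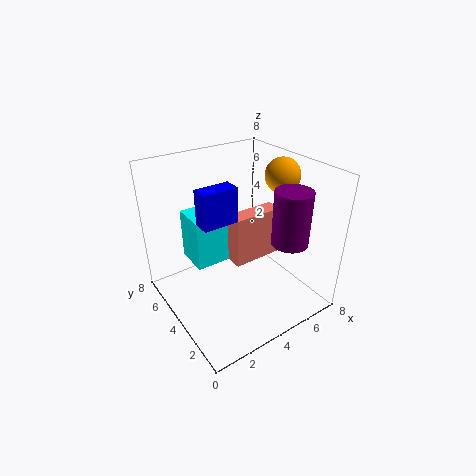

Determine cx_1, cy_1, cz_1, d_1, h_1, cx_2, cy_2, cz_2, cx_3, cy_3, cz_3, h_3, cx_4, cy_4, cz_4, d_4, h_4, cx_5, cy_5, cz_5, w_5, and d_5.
cx_1 = 2; cy_1 = 5; cz_1 = 2; d_1 = 2; h_1 = 3; cx_2 = 7; cy_2 = 4; cz_2 = 7; cx_3 = 6; cy_3 = 2; cz_3 = 4; h_3 = 3; cx_4 = 4; cy_4 = 4; cz_4 = 2; d_4 = 1; h_4 = 3; cx_5 = 2; cy_5 = 4; cz_5 = 5; w_5 = 2; d_5 = 1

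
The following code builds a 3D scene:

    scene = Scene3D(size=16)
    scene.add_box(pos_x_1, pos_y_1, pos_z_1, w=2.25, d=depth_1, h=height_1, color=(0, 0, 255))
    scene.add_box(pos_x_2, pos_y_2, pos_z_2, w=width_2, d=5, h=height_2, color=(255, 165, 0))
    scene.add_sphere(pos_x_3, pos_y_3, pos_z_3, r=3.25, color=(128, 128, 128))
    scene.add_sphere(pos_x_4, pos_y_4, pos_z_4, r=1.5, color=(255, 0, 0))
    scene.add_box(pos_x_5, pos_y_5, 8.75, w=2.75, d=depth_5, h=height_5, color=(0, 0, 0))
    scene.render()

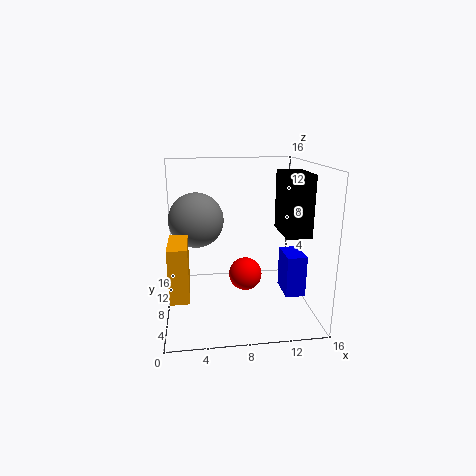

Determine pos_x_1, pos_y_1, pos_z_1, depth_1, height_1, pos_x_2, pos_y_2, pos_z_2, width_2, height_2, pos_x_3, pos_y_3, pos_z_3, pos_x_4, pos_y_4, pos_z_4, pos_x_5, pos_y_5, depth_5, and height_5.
pos_x_1 = 13.25
pos_y_1 = 6
pos_z_1 = 1.25
depth_1 = 3.75
height_1 = 4.75
pos_x_2 = 0.5
pos_y_2 = 3.5
pos_z_2 = 2.75
width_2 = 2
height_2 = 5.75
pos_x_3 = 3.5
pos_y_3 = 11.5
pos_z_3 = 9.25
pos_x_4 = 7.75
pos_y_4 = 1.5
pos_z_4 = 6.75
pos_x_5 = 12.5
pos_y_5 = 4.5
depth_5 = 5
height_5 = 6.5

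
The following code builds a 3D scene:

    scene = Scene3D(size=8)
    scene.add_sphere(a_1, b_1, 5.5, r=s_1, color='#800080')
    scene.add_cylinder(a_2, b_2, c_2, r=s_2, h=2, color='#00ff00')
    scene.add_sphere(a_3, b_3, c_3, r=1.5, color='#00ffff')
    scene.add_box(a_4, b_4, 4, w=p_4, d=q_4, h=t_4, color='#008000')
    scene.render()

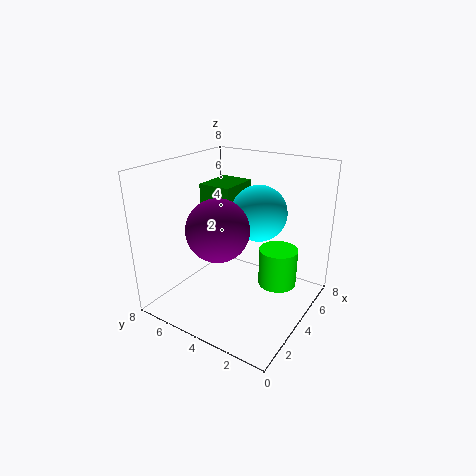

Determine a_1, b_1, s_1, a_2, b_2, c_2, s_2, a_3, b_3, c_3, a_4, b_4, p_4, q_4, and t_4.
a_1 = 1.5, b_1 = 3.5, s_1 = 1.5, a_2 = 4, b_2 = 1.5, c_2 = 2, s_2 = 1, a_3 = 4.5, b_3 = 3, c_3 = 5.5, a_4 = 4.5, b_4 = 5, p_4 = 2.5, q_4 = 2, t_4 = 2.5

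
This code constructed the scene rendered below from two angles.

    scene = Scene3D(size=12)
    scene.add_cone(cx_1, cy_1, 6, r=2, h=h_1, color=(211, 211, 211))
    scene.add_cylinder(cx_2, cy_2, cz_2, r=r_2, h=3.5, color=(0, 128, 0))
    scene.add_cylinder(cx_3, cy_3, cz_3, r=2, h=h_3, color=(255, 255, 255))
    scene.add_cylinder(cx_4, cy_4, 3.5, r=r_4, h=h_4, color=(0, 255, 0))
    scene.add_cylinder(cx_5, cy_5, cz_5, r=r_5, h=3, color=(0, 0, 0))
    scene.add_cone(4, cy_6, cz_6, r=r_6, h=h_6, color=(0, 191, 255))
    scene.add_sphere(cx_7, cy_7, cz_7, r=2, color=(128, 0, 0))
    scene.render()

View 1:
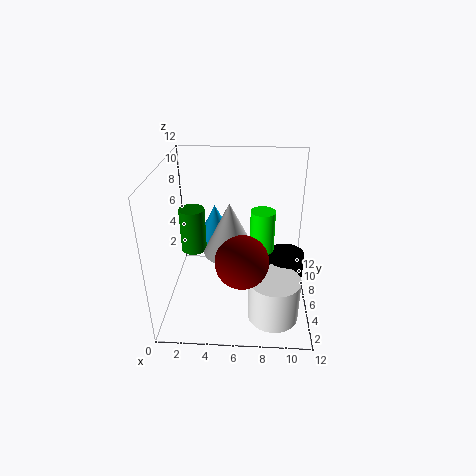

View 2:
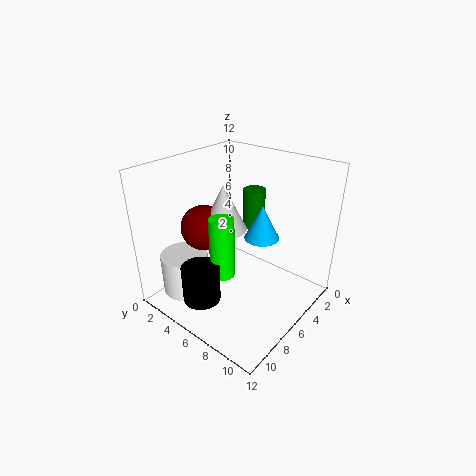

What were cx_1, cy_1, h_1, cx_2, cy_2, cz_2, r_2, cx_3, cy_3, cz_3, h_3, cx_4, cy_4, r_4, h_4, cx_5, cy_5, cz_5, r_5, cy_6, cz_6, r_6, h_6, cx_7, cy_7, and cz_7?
cx_1 = 5.5; cy_1 = 4; h_1 = 4; cx_2 = 2.5; cy_2 = 5; cz_2 = 5.5; r_2 = 1; cx_3 = 9; cy_3 = 2.5; cz_3 = 1; h_3 = 3.5; cx_4 = 8; cy_4 = 6; r_4 = 1; h_4 = 5; cx_5 = 10; cy_5 = 5.5; cz_5 = 2; r_5 = 1.5; cy_6 = 7; cz_6 = 5.5; r_6 = 1.5; h_6 = 3; cx_7 = 6.5; cy_7 = 2.5; cz_7 = 6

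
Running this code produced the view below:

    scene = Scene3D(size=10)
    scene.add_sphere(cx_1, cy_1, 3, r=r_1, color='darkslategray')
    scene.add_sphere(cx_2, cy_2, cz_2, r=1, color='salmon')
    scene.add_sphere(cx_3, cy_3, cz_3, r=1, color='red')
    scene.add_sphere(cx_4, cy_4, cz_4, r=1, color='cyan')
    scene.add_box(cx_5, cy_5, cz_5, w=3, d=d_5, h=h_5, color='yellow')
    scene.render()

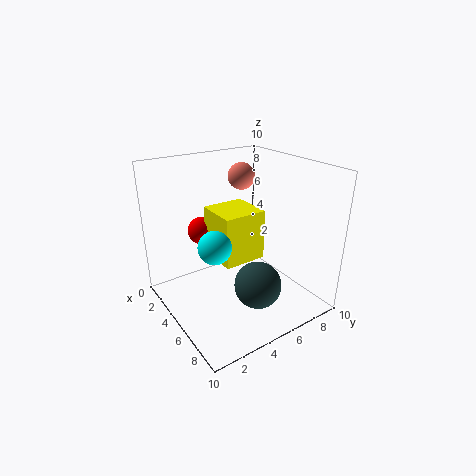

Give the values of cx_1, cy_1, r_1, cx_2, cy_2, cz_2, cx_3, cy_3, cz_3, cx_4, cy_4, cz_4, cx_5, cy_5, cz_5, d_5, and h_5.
cx_1 = 8
cy_1 = 4.5
r_1 = 1.5
cx_2 = 2.5
cy_2 = 7
cz_2 = 8.5
cx_3 = 2.5
cy_3 = 3.5
cz_3 = 5
cx_4 = 7
cy_4 = 2
cz_4 = 6
cx_5 = 3
cy_5 = 3.5
cz_5 = 3.5
d_5 = 3
h_5 = 3.5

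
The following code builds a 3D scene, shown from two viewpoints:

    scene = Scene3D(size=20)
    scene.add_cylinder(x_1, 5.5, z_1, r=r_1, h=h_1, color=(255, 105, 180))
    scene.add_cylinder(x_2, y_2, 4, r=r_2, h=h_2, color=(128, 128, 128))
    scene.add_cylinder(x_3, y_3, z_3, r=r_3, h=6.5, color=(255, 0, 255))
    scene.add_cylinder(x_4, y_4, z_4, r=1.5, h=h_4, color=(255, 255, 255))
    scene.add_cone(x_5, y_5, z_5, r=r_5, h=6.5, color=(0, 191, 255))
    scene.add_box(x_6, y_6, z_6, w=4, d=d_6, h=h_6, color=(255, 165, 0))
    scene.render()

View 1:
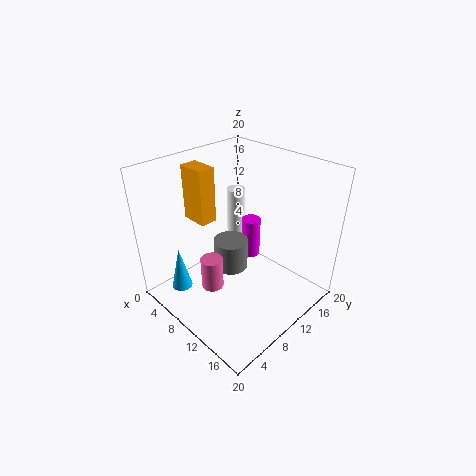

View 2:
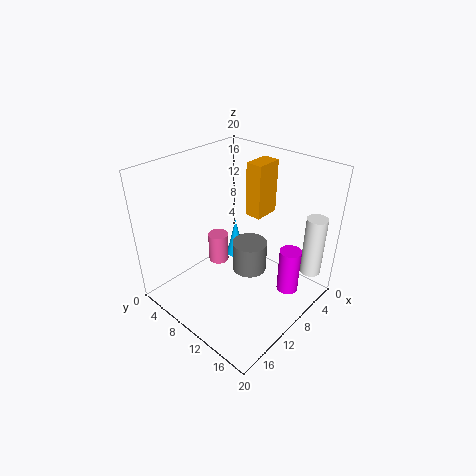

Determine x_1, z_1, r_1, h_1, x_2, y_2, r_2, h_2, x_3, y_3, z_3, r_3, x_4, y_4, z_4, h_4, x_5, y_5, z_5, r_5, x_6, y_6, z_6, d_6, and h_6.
x_1 = 9.5
z_1 = 4
r_1 = 1.5
h_1 = 4.5
x_2 = 8
y_2 = 10.5
r_2 = 2.5
h_2 = 4.5
x_3 = 6.5
y_3 = 16.5
z_3 = 2.5
r_3 = 1.5
x_4 = 2
y_4 = 17.5
z_4 = 3.5
h_4 = 9
x_5 = 4
y_5 = 4
z_5 = 1.5
r_5 = 1.5
x_6 = 1.5
y_6 = 7.5
z_6 = 11
d_6 = 2.5
h_6 = 8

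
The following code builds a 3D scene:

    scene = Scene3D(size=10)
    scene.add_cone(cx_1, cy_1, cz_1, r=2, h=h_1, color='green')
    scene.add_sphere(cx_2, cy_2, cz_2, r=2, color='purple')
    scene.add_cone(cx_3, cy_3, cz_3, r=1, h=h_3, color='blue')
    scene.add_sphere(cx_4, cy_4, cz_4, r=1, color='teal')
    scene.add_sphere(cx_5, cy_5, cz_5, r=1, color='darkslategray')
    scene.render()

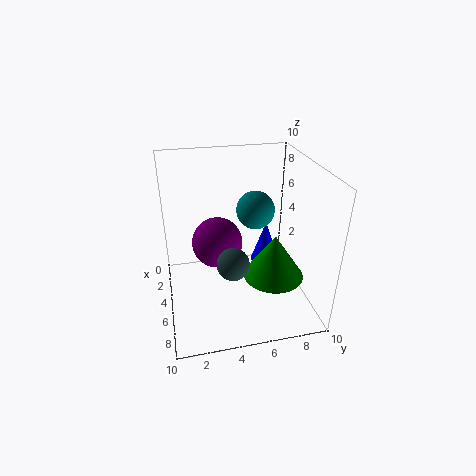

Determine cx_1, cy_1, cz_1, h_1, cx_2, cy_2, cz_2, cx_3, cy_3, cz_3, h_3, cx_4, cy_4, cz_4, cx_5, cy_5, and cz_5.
cx_1 = 7, cy_1 = 7, cz_1 = 3, h_1 = 3, cx_2 = 2, cy_2 = 4, cz_2 = 3, cx_3 = 5, cy_3 = 7, cz_3 = 3, h_3 = 3, cx_4 = 9, cy_4 = 5, cz_4 = 9, cx_5 = 8, cy_5 = 4, cz_5 = 5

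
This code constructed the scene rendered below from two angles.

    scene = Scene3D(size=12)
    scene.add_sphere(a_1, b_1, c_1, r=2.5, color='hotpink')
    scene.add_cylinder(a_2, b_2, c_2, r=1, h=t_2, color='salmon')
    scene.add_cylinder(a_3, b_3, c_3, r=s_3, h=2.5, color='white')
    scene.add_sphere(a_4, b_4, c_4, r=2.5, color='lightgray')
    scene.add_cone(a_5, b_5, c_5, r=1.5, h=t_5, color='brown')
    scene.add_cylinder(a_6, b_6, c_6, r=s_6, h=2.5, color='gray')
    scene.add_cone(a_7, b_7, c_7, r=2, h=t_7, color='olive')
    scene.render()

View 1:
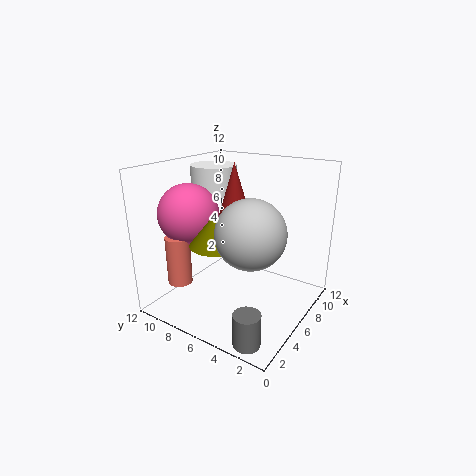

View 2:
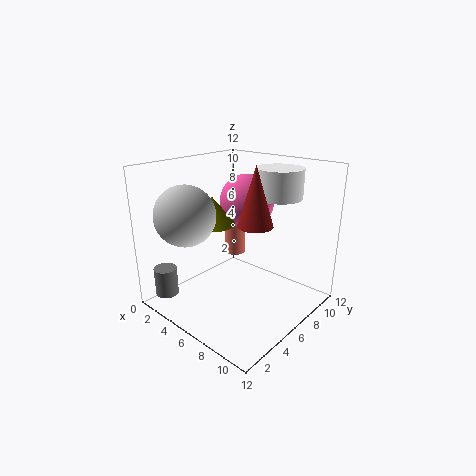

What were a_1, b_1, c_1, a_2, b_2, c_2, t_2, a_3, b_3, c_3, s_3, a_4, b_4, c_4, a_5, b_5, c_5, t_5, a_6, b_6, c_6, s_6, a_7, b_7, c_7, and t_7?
a_1 = 4, b_1 = 9.5, c_1 = 8, a_2 = 2.5, b_2 = 9.5, c_2 = 2.5, t_2 = 4, a_3 = 7.5, b_3 = 9.5, c_3 = 9, s_3 = 2, a_4 = 3, b_4 = 3, c_4 = 8, a_5 = 7, b_5 = 7, c_5 = 7, t_5 = 5, a_6 = 1, b_6 = 2, c_6 = 0.5, s_6 = 1, a_7 = 3, b_7 = 6, c_7 = 6.5, t_7 = 2.5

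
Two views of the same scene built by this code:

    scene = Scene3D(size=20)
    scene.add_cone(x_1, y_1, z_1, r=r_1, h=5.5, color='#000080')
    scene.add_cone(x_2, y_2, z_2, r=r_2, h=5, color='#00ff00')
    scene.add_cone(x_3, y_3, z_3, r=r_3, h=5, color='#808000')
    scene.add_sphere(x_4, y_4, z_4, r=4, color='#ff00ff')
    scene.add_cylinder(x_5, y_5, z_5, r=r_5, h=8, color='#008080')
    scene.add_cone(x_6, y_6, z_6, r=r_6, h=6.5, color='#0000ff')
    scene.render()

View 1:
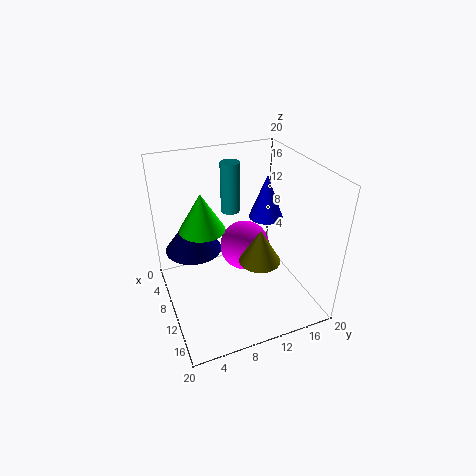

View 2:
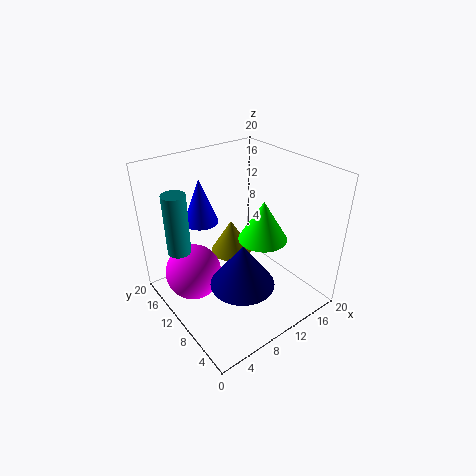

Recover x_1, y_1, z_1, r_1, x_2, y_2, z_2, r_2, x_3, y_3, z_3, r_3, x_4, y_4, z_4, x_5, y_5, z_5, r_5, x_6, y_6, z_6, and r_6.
x_1 = 6.5; y_1 = 4.5; z_1 = 7.5; r_1 = 4; x_2 = 10; y_2 = 5; z_2 = 12.5; r_2 = 3; x_3 = 11; y_3 = 13; z_3 = 6; r_3 = 3; x_4 = 4.5; y_4 = 13.5; z_4 = 4.5; x_5 = 2; y_5 = 12; z_5 = 10; r_5 = 1.5; x_6 = 7.5; y_6 = 15.5; z_6 = 11; r_6 = 2.5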